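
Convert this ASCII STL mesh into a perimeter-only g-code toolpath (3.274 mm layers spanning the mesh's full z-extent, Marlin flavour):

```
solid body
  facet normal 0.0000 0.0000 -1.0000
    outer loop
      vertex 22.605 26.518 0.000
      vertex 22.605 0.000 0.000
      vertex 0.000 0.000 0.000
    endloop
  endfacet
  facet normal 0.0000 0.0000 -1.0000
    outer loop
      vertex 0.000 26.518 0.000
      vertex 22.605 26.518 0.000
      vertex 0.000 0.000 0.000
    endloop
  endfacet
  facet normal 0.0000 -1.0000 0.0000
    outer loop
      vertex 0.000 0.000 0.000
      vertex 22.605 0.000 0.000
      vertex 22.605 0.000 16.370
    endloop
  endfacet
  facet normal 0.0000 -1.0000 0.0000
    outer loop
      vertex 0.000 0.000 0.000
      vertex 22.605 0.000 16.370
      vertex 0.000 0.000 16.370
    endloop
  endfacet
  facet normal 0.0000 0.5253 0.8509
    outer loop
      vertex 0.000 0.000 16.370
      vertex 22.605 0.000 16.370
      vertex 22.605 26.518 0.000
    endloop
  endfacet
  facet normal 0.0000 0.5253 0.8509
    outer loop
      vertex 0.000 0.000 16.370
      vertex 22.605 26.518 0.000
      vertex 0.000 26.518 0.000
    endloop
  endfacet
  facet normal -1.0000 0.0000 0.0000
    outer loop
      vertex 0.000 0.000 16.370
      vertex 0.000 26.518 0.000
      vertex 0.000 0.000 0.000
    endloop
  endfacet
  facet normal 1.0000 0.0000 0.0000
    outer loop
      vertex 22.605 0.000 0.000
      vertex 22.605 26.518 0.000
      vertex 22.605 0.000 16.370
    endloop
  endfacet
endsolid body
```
; perimeter-only toolpath
G21 ; units = mm
G90 ; absolute positioning
G28 ; home
; layer 1
G0 Z3.274
G0 X0.000 Y0.000
G1 X22.605 Y0.000
G1 X22.605 Y21.214
G1 X0.000 Y21.214
G1 X0.000 Y0.000
; layer 2
G0 Z6.548
G0 X0.000 Y0.000
G1 X22.605 Y0.000
G1 X22.605 Y15.911
G1 X0.000 Y15.911
G1 X0.000 Y0.000
; layer 3
G0 Z9.822
G0 X0.000 Y0.000
G1 X22.605 Y0.000
G1 X22.605 Y10.607
G1 X0.000 Y10.607
G1 X0.000 Y0.000
; layer 4
G0 Z13.096
G0 X0.000 Y0.000
G1 X22.605 Y0.000
G1 X22.605 Y5.304
G1 X0.000 Y5.304
G1 X0.000 Y0.000
M2 ; end

The solid is a wedge (ramp): 22.6 × 26.5 mm base, rising to 16.4 mm along the y=0 edge and sloping linearly to z=0 at y=26.5. Slicing at Δz = 3.274 mm — 5 equal slices spanning the solid's height, so layer i sits at z = i·h/5 — gives 4 non-empty perimeters. Each is a 4-segment closed polygon; G0 lifts to the layer z and rapids to the start vertex, then G1 traces the edges. The cross-section shrinks linearly with z (the slice at the apex is degenerate and omitted).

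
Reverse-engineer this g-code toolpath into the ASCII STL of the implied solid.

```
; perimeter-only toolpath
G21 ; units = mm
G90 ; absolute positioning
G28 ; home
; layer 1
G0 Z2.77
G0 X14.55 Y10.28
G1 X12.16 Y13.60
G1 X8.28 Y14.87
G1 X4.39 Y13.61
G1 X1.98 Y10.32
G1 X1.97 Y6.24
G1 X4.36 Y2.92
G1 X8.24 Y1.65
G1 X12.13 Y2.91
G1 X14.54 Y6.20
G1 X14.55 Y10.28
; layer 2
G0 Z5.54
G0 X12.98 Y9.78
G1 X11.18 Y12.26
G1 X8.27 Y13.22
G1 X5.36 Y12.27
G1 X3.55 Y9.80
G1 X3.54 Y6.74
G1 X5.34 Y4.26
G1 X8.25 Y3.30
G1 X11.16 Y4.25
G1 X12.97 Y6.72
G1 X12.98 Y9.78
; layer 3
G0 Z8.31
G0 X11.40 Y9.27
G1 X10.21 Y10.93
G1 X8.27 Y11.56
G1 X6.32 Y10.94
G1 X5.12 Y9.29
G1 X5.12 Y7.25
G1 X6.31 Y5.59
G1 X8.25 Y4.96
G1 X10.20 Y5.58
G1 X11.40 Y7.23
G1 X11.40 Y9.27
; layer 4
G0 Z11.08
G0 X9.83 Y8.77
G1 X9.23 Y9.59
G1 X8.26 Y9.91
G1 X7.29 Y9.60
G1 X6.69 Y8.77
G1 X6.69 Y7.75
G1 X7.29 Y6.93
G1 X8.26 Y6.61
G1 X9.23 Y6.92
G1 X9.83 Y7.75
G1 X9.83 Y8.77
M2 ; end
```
solid part
  facet normal 0.0000 0.0000 -1.0000
    outer loop
      vertex 8.28 16.52 0.00
      vertex 13.13 14.93 0.00
      vertex 16.12 10.79 0.00
    endloop
  endfacet
  facet normal 0.0000 0.0000 -1.0000
    outer loop
      vertex 3.42 14.95 0.00
      vertex 8.28 16.52 0.00
      vertex 16.12 10.79 0.00
    endloop
  endfacet
  facet normal 0.0000 0.0000 -1.0000
    outer loop
      vertex 0.41 10.83 0.00
      vertex 3.42 14.95 0.00
      vertex 16.12 10.79 0.00
    endloop
  endfacet
  facet normal 0.0000 0.0000 -1.0000
    outer loop
      vertex 0.40 5.73 0.00
      vertex 0.41 10.83 0.00
      vertex 16.12 10.79 0.00
    endloop
  endfacet
  facet normal 0.0000 0.0000 -1.0000
    outer loop
      vertex 3.39 1.59 0.00
      vertex 0.40 5.73 0.00
      vertex 16.12 10.79 0.00
    endloop
  endfacet
  facet normal 0.0000 0.0000 -1.0000
    outer loop
      vertex 8.24 0.00 0.00
      vertex 3.39 1.59 0.00
      vertex 16.12 10.79 0.00
    endloop
  endfacet
  facet normal 0.0000 0.0000 -1.0000
    outer loop
      vertex 13.10 1.57 0.00
      vertex 8.24 0.00 0.00
      vertex 16.12 10.79 0.00
    endloop
  endfacet
  facet normal 0.0000 0.0000 -1.0000
    outer loop
      vertex 16.11 5.69 0.00
      vertex 13.10 1.57 0.00
      vertex 16.12 10.79 0.00
    endloop
  endfacet
  facet normal 0.7052 0.5093 0.4932
    outer loop
      vertex 16.12 10.79 0.00
      vertex 13.13 14.93 0.00
      vertex 8.26 8.26 13.85
    endloop
  endfacet
  facet normal 0.2710 0.8266 0.4933
    outer loop
      vertex 13.13 14.93 0.00
      vertex 8.28 16.52 0.00
      vertex 8.26 8.26 13.85
    endloop
  endfacet
  facet normal -0.2674 0.8278 0.4933
    outer loop
      vertex 8.28 16.52 0.00
      vertex 3.42 14.95 0.00
      vertex 8.26 8.26 13.85
    endloop
  endfacet
  facet normal -0.7024 0.5131 0.4933
    outer loop
      vertex 3.42 14.95 0.00
      vertex 0.41 10.83 0.00
      vertex 8.26 8.26 13.85
    endloop
  endfacet
  facet normal -0.8698 0.0017 0.4933
    outer loop
      vertex 0.41 10.83 0.00
      vertex 0.40 5.73 0.00
      vertex 8.26 8.26 13.85
    endloop
  endfacet
  facet normal -0.7052 -0.5093 0.4932
    outer loop
      vertex 0.40 5.73 0.00
      vertex 3.39 1.59 0.00
      vertex 8.26 8.26 13.85
    endloop
  endfacet
  facet normal -0.2710 -0.8266 0.4933
    outer loop
      vertex 3.39 1.59 0.00
      vertex 8.24 0.00 0.00
      vertex 8.26 8.26 13.85
    endloop
  endfacet
  facet normal 0.2674 -0.8278 0.4933
    outer loop
      vertex 8.24 0.00 0.00
      vertex 13.10 1.57 0.00
      vertex 8.26 8.26 13.85
    endloop
  endfacet
  facet normal 0.7024 -0.5131 0.4933
    outer loop
      vertex 13.10 1.57 0.00
      vertex 16.11 5.69 0.00
      vertex 8.26 8.26 13.85
    endloop
  endfacet
  facet normal 0.8698 -0.0017 0.4933
    outer loop
      vertex 16.11 5.69 0.00
      vertex 16.12 10.79 0.00
      vertex 8.26 8.26 13.85
    endloop
  endfacet
endsolid part

The G0 Z moves step by Δz≈2.77 mm. The G1 loops shrink linearly with z, so the solid tapers from its base footprint up to z≈13.8. Closing with a flat bottom cap and the tapered top and triangulating gives 18 facets — a regular 10-sided pyramid, base circumscribed radius ≈ 8.26 mm, apex at z ≈ 13.8 mm.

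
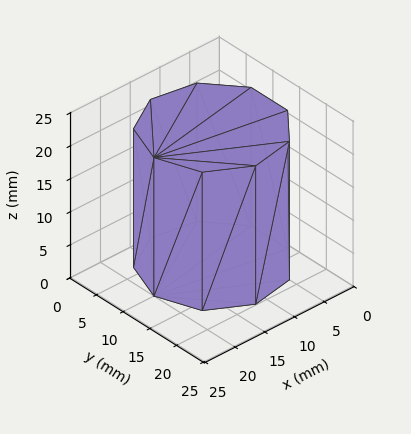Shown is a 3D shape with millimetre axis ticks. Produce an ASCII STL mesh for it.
Reading the render: the shape is a regular 9-sided prism (a cylinder approximated with 9 flat sides), circumscribed radius ≈ 10 mm, height ≈ 21 mm (dimensions read to the nearest mm from the axis ticks). For the STL, each face is triangulated and given an outward normal.

solid part
  facet normal 0.0000 0.0000 -1.0000
    outer loop
      vertex 11.74 19.85 0.00
      vertex 17.66 16.43 0.00
      vertex 20.00 10.00 0.00
    endloop
  endfacet
  facet normal 0.0000 0.0000 -1.0000
    outer loop
      vertex 5.00 18.66 0.00
      vertex 11.74 19.85 0.00
      vertex 20.00 10.00 0.00
    endloop
  endfacet
  facet normal 0.0000 0.0000 -1.0000
    outer loop
      vertex 0.60 13.42 0.00
      vertex 5.00 18.66 0.00
      vertex 20.00 10.00 0.00
    endloop
  endfacet
  facet normal 0.0000 0.0000 -1.0000
    outer loop
      vertex 0.60 6.58 0.00
      vertex 0.60 13.42 0.00
      vertex 20.00 10.00 0.00
    endloop
  endfacet
  facet normal 0.0000 0.0000 -1.0000
    outer loop
      vertex 5.00 1.34 0.00
      vertex 0.60 6.58 0.00
      vertex 20.00 10.00 0.00
    endloop
  endfacet
  facet normal 0.0000 0.0000 -1.0000
    outer loop
      vertex 11.74 0.15 0.00
      vertex 5.00 1.34 0.00
      vertex 20.00 10.00 0.00
    endloop
  endfacet
  facet normal 0.0000 0.0000 -1.0000
    outer loop
      vertex 17.66 3.57 0.00
      vertex 11.74 0.15 0.00
      vertex 20.00 10.00 0.00
    endloop
  endfacet
  facet normal 0.0000 0.0000 1.0000
    outer loop
      vertex 20.00 10.00 21.00
      vertex 17.66 16.43 21.00
      vertex 11.74 19.85 21.00
    endloop
  endfacet
  facet normal 0.0000 0.0000 1.0000
    outer loop
      vertex 20.00 10.00 21.00
      vertex 11.74 19.85 21.00
      vertex 5.00 18.66 21.00
    endloop
  endfacet
  facet normal 0.0000 0.0000 1.0000
    outer loop
      vertex 20.00 10.00 21.00
      vertex 5.00 18.66 21.00
      vertex 0.60 13.42 21.00
    endloop
  endfacet
  facet normal 0.0000 0.0000 1.0000
    outer loop
      vertex 20.00 10.00 21.00
      vertex 0.60 13.42 21.00
      vertex 0.60 6.58 21.00
    endloop
  endfacet
  facet normal 0.0000 0.0000 1.0000
    outer loop
      vertex 20.00 10.00 21.00
      vertex 0.60 6.58 21.00
      vertex 5.00 1.34 21.00
    endloop
  endfacet
  facet normal 0.0000 0.0000 1.0000
    outer loop
      vertex 20.00 10.00 21.00
      vertex 5.00 1.34 21.00
      vertex 11.74 0.15 21.00
    endloop
  endfacet
  facet normal 0.0000 0.0000 1.0000
    outer loop
      vertex 20.00 10.00 21.00
      vertex 11.74 0.15 21.00
      vertex 17.66 3.57 21.00
    endloop
  endfacet
  facet normal 0.9397 0.3420 0.0000
    outer loop
      vertex 20.00 10.00 0.00
      vertex 17.66 16.43 0.00
      vertex 17.66 16.43 21.00
    endloop
  endfacet
  facet normal 0.9397 0.3420 0.0000
    outer loop
      vertex 20.00 10.00 0.00
      vertex 17.66 16.43 21.00
      vertex 20.00 10.00 21.00
    endloop
  endfacet
  facet normal 0.5002 0.8659 0.0000
    outer loop
      vertex 17.66 16.43 0.00
      vertex 11.74 19.85 0.00
      vertex 11.74 19.85 21.00
    endloop
  endfacet
  facet normal 0.5002 0.8659 0.0000
    outer loop
      vertex 17.66 16.43 0.00
      vertex 11.74 19.85 21.00
      vertex 17.66 16.43 21.00
    endloop
  endfacet
  facet normal -0.1739 0.9848 0.0000
    outer loop
      vertex 11.74 19.85 0.00
      vertex 5.00 18.66 0.00
      vertex 5.00 18.66 21.00
    endloop
  endfacet
  facet normal -0.1739 0.9848 0.0000
    outer loop
      vertex 11.74 19.85 0.00
      vertex 5.00 18.66 21.00
      vertex 11.74 19.85 21.00
    endloop
  endfacet
  facet normal -0.7658 0.6431 0.0000
    outer loop
      vertex 5.00 18.66 0.00
      vertex 0.60 13.42 0.00
      vertex 0.60 13.42 21.00
    endloop
  endfacet
  facet normal -0.7658 0.6431 0.0000
    outer loop
      vertex 5.00 18.66 0.00
      vertex 0.60 13.42 21.00
      vertex 5.00 18.66 21.00
    endloop
  endfacet
  facet normal -1.0000 0.0000 0.0000
    outer loop
      vertex 0.60 13.42 0.00
      vertex 0.60 6.58 0.00
      vertex 0.60 6.58 21.00
    endloop
  endfacet
  facet normal -1.0000 0.0000 0.0000
    outer loop
      vertex 0.60 13.42 0.00
      vertex 0.60 6.58 21.00
      vertex 0.60 13.42 21.00
    endloop
  endfacet
  facet normal -0.7658 -0.6431 0.0000
    outer loop
      vertex 0.60 6.58 0.00
      vertex 5.00 1.34 0.00
      vertex 5.00 1.34 21.00
    endloop
  endfacet
  facet normal -0.7658 -0.6431 0.0000
    outer loop
      vertex 0.60 6.58 0.00
      vertex 5.00 1.34 21.00
      vertex 0.60 6.58 21.00
    endloop
  endfacet
  facet normal -0.1739 -0.9848 0.0000
    outer loop
      vertex 5.00 1.34 0.00
      vertex 11.74 0.15 0.00
      vertex 11.74 0.15 21.00
    endloop
  endfacet
  facet normal -0.1739 -0.9848 0.0000
    outer loop
      vertex 5.00 1.34 0.00
      vertex 11.74 0.15 21.00
      vertex 5.00 1.34 21.00
    endloop
  endfacet
  facet normal 0.5002 -0.8659 0.0000
    outer loop
      vertex 11.74 0.15 0.00
      vertex 17.66 3.57 0.00
      vertex 17.66 3.57 21.00
    endloop
  endfacet
  facet normal 0.5002 -0.8659 0.0000
    outer loop
      vertex 11.74 0.15 0.00
      vertex 17.66 3.57 21.00
      vertex 11.74 0.15 21.00
    endloop
  endfacet
  facet normal 0.9397 -0.3420 0.0000
    outer loop
      vertex 17.66 3.57 0.00
      vertex 20.00 10.00 0.00
      vertex 20.00 10.00 21.00
    endloop
  endfacet
  facet normal 0.9397 -0.3420 0.0000
    outer loop
      vertex 17.66 3.57 0.00
      vertex 20.00 10.00 21.00
      vertex 17.66 3.57 21.00
    endloop
  endfacet
endsolid part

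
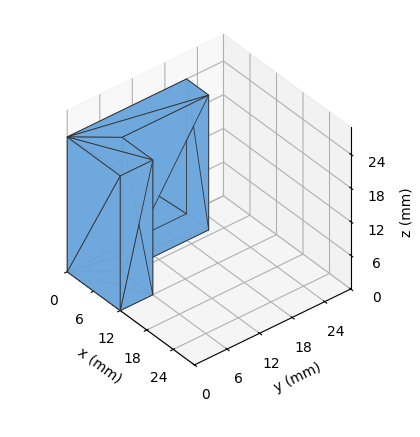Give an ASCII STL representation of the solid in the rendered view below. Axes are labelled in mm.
Reading the render: the shape is an L-shaped prism: outer 12 × 22 mm, arm thicknesses ≈ 6 mm (horizontal) and 5 mm (vertical), extruded 24 mm in z (dimensions read to the nearest mm from the axis ticks). For the STL, each face is triangulated and given an outward normal.

solid part
  facet normal 0.0000 0.0000 -1.0000
    outer loop
      vertex 12.0 6.0 0.0
      vertex 12.0 0.0 0.0
      vertex 0.0 0.0 0.0
    endloop
  endfacet
  facet normal 0.0000 0.0000 -1.0000
    outer loop
      vertex 5.0 6.0 0.0
      vertex 12.0 6.0 0.0
      vertex 0.0 0.0 0.0
    endloop
  endfacet
  facet normal 0.0000 0.0000 -1.0000
    outer loop
      vertex 5.0 22.0 0.0
      vertex 5.0 6.0 0.0
      vertex 0.0 0.0 0.0
    endloop
  endfacet
  facet normal 0.0000 0.0000 -1.0000
    outer loop
      vertex 0.0 22.0 0.0
      vertex 5.0 22.0 0.0
      vertex 0.0 0.0 0.0
    endloop
  endfacet
  facet normal 0.0000 0.0000 1.0000
    outer loop
      vertex 0.0 0.0 24.0
      vertex 12.0 0.0 24.0
      vertex 12.0 6.0 24.0
    endloop
  endfacet
  facet normal 0.0000 0.0000 1.0000
    outer loop
      vertex 0.0 0.0 24.0
      vertex 12.0 6.0 24.0
      vertex 5.0 6.0 24.0
    endloop
  endfacet
  facet normal 0.0000 0.0000 1.0000
    outer loop
      vertex 0.0 0.0 24.0
      vertex 5.0 6.0 24.0
      vertex 5.0 22.0 24.0
    endloop
  endfacet
  facet normal 0.0000 0.0000 1.0000
    outer loop
      vertex 0.0 0.0 24.0
      vertex 5.0 22.0 24.0
      vertex 0.0 22.0 24.0
    endloop
  endfacet
  facet normal 0.0000 -1.0000 0.0000
    outer loop
      vertex 0.0 0.0 0.0
      vertex 12.0 0.0 0.0
      vertex 12.0 0.0 24.0
    endloop
  endfacet
  facet normal 0.0000 -1.0000 0.0000
    outer loop
      vertex 0.0 0.0 0.0
      vertex 12.0 0.0 24.0
      vertex 0.0 0.0 24.0
    endloop
  endfacet
  facet normal 1.0000 0.0000 0.0000
    outer loop
      vertex 12.0 0.0 0.0
      vertex 12.0 6.0 0.0
      vertex 12.0 6.0 24.0
    endloop
  endfacet
  facet normal 1.0000 0.0000 0.0000
    outer loop
      vertex 12.0 0.0 0.0
      vertex 12.0 6.0 24.0
      vertex 12.0 0.0 24.0
    endloop
  endfacet
  facet normal 0.0000 1.0000 0.0000
    outer loop
      vertex 12.0 6.0 0.0
      vertex 5.0 6.0 0.0
      vertex 5.0 6.0 24.0
    endloop
  endfacet
  facet normal 0.0000 1.0000 0.0000
    outer loop
      vertex 12.0 6.0 0.0
      vertex 5.0 6.0 24.0
      vertex 12.0 6.0 24.0
    endloop
  endfacet
  facet normal 1.0000 0.0000 0.0000
    outer loop
      vertex 5.0 6.0 0.0
      vertex 5.0 22.0 0.0
      vertex 5.0 22.0 24.0
    endloop
  endfacet
  facet normal 1.0000 0.0000 0.0000
    outer loop
      vertex 5.0 6.0 0.0
      vertex 5.0 22.0 24.0
      vertex 5.0 6.0 24.0
    endloop
  endfacet
  facet normal 0.0000 1.0000 0.0000
    outer loop
      vertex 5.0 22.0 0.0
      vertex 0.0 22.0 0.0
      vertex 0.0 22.0 24.0
    endloop
  endfacet
  facet normal 0.0000 1.0000 0.0000
    outer loop
      vertex 5.0 22.0 0.0
      vertex 0.0 22.0 24.0
      vertex 5.0 22.0 24.0
    endloop
  endfacet
  facet normal -1.0000 0.0000 0.0000
    outer loop
      vertex 0.0 22.0 0.0
      vertex 0.0 0.0 0.0
      vertex 0.0 0.0 24.0
    endloop
  endfacet
  facet normal -1.0000 0.0000 0.0000
    outer loop
      vertex 0.0 22.0 0.0
      vertex 0.0 0.0 24.0
      vertex 0.0 22.0 24.0
    endloop
  endfacet
endsolid part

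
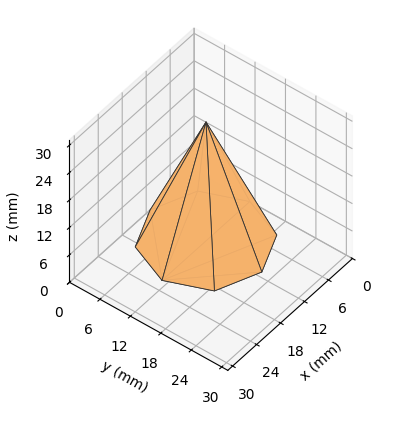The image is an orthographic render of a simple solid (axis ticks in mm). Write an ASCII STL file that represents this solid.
Reading the render: the shape is a regular 8-sided pyramid, base circumscribed radius ≈ 11 mm, apex at z ≈ 26 mm (dimensions read to the nearest mm from the axis ticks). For the STL, each face is triangulated and given an outward normal.

solid part
  facet normal 0.0000 0.0000 -1.0000
    outer loop
      vertex 11.0 22.0 0.0
      vertex 18.8 18.8 0.0
      vertex 22.0 11.0 0.0
    endloop
  endfacet
  facet normal 0.0000 0.0000 -1.0000
    outer loop
      vertex 3.2 18.8 0.0
      vertex 11.0 22.0 0.0
      vertex 22.0 11.0 0.0
    endloop
  endfacet
  facet normal 0.0000 0.0000 -1.0000
    outer loop
      vertex 0.0 11.0 0.0
      vertex 3.2 18.8 0.0
      vertex 22.0 11.0 0.0
    endloop
  endfacet
  facet normal 0.0000 0.0000 -1.0000
    outer loop
      vertex 3.2 3.2 0.0
      vertex 0.0 11.0 0.0
      vertex 22.0 11.0 0.0
    endloop
  endfacet
  facet normal 0.0000 0.0000 -1.0000
    outer loop
      vertex 11.0 0.0 0.0
      vertex 3.2 3.2 0.0
      vertex 22.0 11.0 0.0
    endloop
  endfacet
  facet normal 0.0000 0.0000 -1.0000
    outer loop
      vertex 18.8 3.2 0.0
      vertex 11.0 0.0 0.0
      vertex 22.0 11.0 0.0
    endloop
  endfacet
  facet normal 0.8615 0.3534 0.3645
    outer loop
      vertex 22.0 11.0 0.0
      vertex 18.8 18.8 0.0
      vertex 11.0 11.0 26.0
    endloop
  endfacet
  facet normal 0.3534 0.8615 0.3645
    outer loop
      vertex 18.8 18.8 0.0
      vertex 11.0 22.0 0.0
      vertex 11.0 11.0 26.0
    endloop
  endfacet
  facet normal -0.3534 0.8615 0.3645
    outer loop
      vertex 11.0 22.0 0.0
      vertex 3.2 18.8 0.0
      vertex 11.0 11.0 26.0
    endloop
  endfacet
  facet normal -0.8615 0.3534 0.3645
    outer loop
      vertex 3.2 18.8 0.0
      vertex 0.0 11.0 0.0
      vertex 11.0 11.0 26.0
    endloop
  endfacet
  facet normal -0.8615 -0.3534 0.3645
    outer loop
      vertex 0.0 11.0 0.0
      vertex 3.2 3.2 0.0
      vertex 11.0 11.0 26.0
    endloop
  endfacet
  facet normal -0.3534 -0.8615 0.3645
    outer loop
      vertex 3.2 3.2 0.0
      vertex 11.0 0.0 0.0
      vertex 11.0 11.0 26.0
    endloop
  endfacet
  facet normal 0.3534 -0.8615 0.3645
    outer loop
      vertex 11.0 0.0 0.0
      vertex 18.8 3.2 0.0
      vertex 11.0 11.0 26.0
    endloop
  endfacet
  facet normal 0.8615 -0.3534 0.3645
    outer loop
      vertex 18.8 3.2 0.0
      vertex 22.0 11.0 0.0
      vertex 11.0 11.0 26.0
    endloop
  endfacet
endsolid part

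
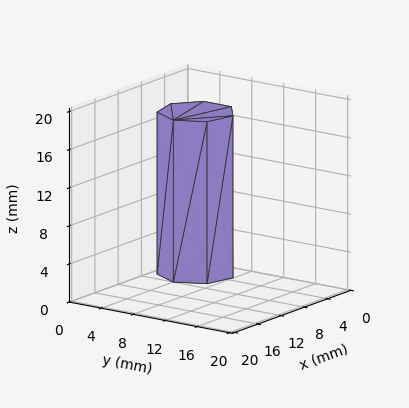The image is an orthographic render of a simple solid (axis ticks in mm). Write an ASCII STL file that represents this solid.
Reading the render: the shape is a regular 7-sided prism (a cylinder approximated with 7 flat sides), circumscribed radius ≈ 4 mm, height ≈ 17 mm (dimensions read to the nearest mm from the axis ticks). For the STL, each face is triangulated and given an outward normal.

solid part
  facet normal 0.0000 0.0000 -1.0000
    outer loop
      vertex 3.110 7.900 0.000
      vertex 6.494 7.127 0.000
      vertex 8.000 4.000 0.000
    endloop
  endfacet
  facet normal 0.0000 0.0000 -1.0000
    outer loop
      vertex 0.396 5.736 0.000
      vertex 3.110 7.900 0.000
      vertex 8.000 4.000 0.000
    endloop
  endfacet
  facet normal 0.0000 0.0000 -1.0000
    outer loop
      vertex 0.396 2.264 0.000
      vertex 0.396 5.736 0.000
      vertex 8.000 4.000 0.000
    endloop
  endfacet
  facet normal 0.0000 0.0000 -1.0000
    outer loop
      vertex 3.110 0.100 0.000
      vertex 0.396 2.264 0.000
      vertex 8.000 4.000 0.000
    endloop
  endfacet
  facet normal 0.0000 0.0000 -1.0000
    outer loop
      vertex 6.494 0.873 0.000
      vertex 3.110 0.100 0.000
      vertex 8.000 4.000 0.000
    endloop
  endfacet
  facet normal 0.0000 0.0000 1.0000
    outer loop
      vertex 8.000 4.000 17.000
      vertex 6.494 7.127 17.000
      vertex 3.110 7.900 17.000
    endloop
  endfacet
  facet normal 0.0000 0.0000 1.0000
    outer loop
      vertex 8.000 4.000 17.000
      vertex 3.110 7.900 17.000
      vertex 0.396 5.736 17.000
    endloop
  endfacet
  facet normal 0.0000 0.0000 1.0000
    outer loop
      vertex 8.000 4.000 17.000
      vertex 0.396 5.736 17.000
      vertex 0.396 2.264 17.000
    endloop
  endfacet
  facet normal 0.0000 0.0000 1.0000
    outer loop
      vertex 8.000 4.000 17.000
      vertex 0.396 2.264 17.000
      vertex 3.110 0.100 17.000
    endloop
  endfacet
  facet normal 0.0000 0.0000 1.0000
    outer loop
      vertex 8.000 4.000 17.000
      vertex 3.110 0.100 17.000
      vertex 6.494 0.873 17.000
    endloop
  endfacet
  facet normal 0.9010 0.4339 0.0000
    outer loop
      vertex 8.000 4.000 0.000
      vertex 6.494 7.127 0.000
      vertex 6.494 7.127 17.000
    endloop
  endfacet
  facet normal 0.9010 0.4339 0.0000
    outer loop
      vertex 8.000 4.000 0.000
      vertex 6.494 7.127 17.000
      vertex 8.000 4.000 17.000
    endloop
  endfacet
  facet normal 0.2227 0.9749 0.0000
    outer loop
      vertex 6.494 7.127 0.000
      vertex 3.110 7.900 0.000
      vertex 3.110 7.900 17.000
    endloop
  endfacet
  facet normal 0.2227 0.9749 0.0000
    outer loop
      vertex 6.494 7.127 0.000
      vertex 3.110 7.900 17.000
      vertex 6.494 7.127 17.000
    endloop
  endfacet
  facet normal -0.6234 0.7819 0.0000
    outer loop
      vertex 3.110 7.900 0.000
      vertex 0.396 5.736 0.000
      vertex 0.396 5.736 17.000
    endloop
  endfacet
  facet normal -0.6234 0.7819 0.0000
    outer loop
      vertex 3.110 7.900 0.000
      vertex 0.396 5.736 17.000
      vertex 3.110 7.900 17.000
    endloop
  endfacet
  facet normal -1.0000 0.0000 0.0000
    outer loop
      vertex 0.396 5.736 0.000
      vertex 0.396 2.264 0.000
      vertex 0.396 2.264 17.000
    endloop
  endfacet
  facet normal -1.0000 0.0000 0.0000
    outer loop
      vertex 0.396 5.736 0.000
      vertex 0.396 2.264 17.000
      vertex 0.396 5.736 17.000
    endloop
  endfacet
  facet normal -0.6234 -0.7819 0.0000
    outer loop
      vertex 0.396 2.264 0.000
      vertex 3.110 0.100 0.000
      vertex 3.110 0.100 17.000
    endloop
  endfacet
  facet normal -0.6234 -0.7819 0.0000
    outer loop
      vertex 0.396 2.264 0.000
      vertex 3.110 0.100 17.000
      vertex 0.396 2.264 17.000
    endloop
  endfacet
  facet normal 0.2227 -0.9749 0.0000
    outer loop
      vertex 3.110 0.100 0.000
      vertex 6.494 0.873 0.000
      vertex 6.494 0.873 17.000
    endloop
  endfacet
  facet normal 0.2227 -0.9749 0.0000
    outer loop
      vertex 3.110 0.100 0.000
      vertex 6.494 0.873 17.000
      vertex 3.110 0.100 17.000
    endloop
  endfacet
  facet normal 0.9010 -0.4339 0.0000
    outer loop
      vertex 6.494 0.873 0.000
      vertex 8.000 4.000 0.000
      vertex 8.000 4.000 17.000
    endloop
  endfacet
  facet normal 0.9010 -0.4339 0.0000
    outer loop
      vertex 6.494 0.873 0.000
      vertex 8.000 4.000 17.000
      vertex 6.494 0.873 17.000
    endloop
  endfacet
endsolid part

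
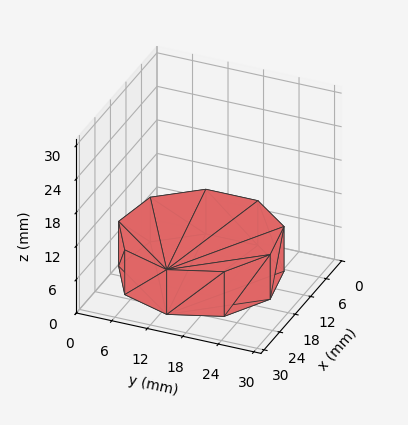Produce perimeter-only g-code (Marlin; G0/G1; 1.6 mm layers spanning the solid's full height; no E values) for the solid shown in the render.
Reading the render: the shape is a regular 9-sided prism (a cylinder approximated with 9 flat sides), circumscribed radius ≈ 13 mm, height ≈ 8 mm (dimensions read to the nearest mm from the axis ticks). For the g-code, the solid's height is divided into equal slices at the stated Δz and each level perimeter traced with G1 moves after a G0 lift.

; perimeter-only toolpath
G21 ; units = mm
G90 ; absolute positioning
G28 ; home
; layer 1
G0 Z1.6
G0 X26.0 Y13.0
G1 X23.0 Y21.4
G1 X15.3 Y25.8
G1 X6.5 Y24.3
G1 X0.8 Y17.4
G1 X0.8 Y8.6
G1 X6.5 Y1.7
G1 X15.3 Y0.2
G1 X23.0 Y4.6
G1 X26.0 Y13.0
; layer 2
G0 Z3.2
G0 X26.0 Y13.0
G1 X23.0 Y21.4
G1 X15.3 Y25.8
G1 X6.5 Y24.3
G1 X0.8 Y17.4
G1 X0.8 Y8.6
G1 X6.5 Y1.7
G1 X15.3 Y0.2
G1 X23.0 Y4.6
G1 X26.0 Y13.0
; layer 3
G0 Z4.8
G0 X26.0 Y13.0
G1 X23.0 Y21.4
G1 X15.3 Y25.8
G1 X6.5 Y24.3
G1 X0.8 Y17.4
G1 X0.8 Y8.6
G1 X6.5 Y1.7
G1 X15.3 Y0.2
G1 X23.0 Y4.6
G1 X26.0 Y13.0
; layer 4
G0 Z6.4
G0 X26.0 Y13.0
G1 X23.0 Y21.4
G1 X15.3 Y25.8
G1 X6.5 Y24.3
G1 X0.8 Y17.4
G1 X0.8 Y8.6
G1 X6.5 Y1.7
G1 X15.3 Y0.2
G1 X23.0 Y4.6
G1 X26.0 Y13.0
; layer 5
G0 Z8.0
G0 X26.0 Y13.0
G1 X23.0 Y21.4
G1 X15.3 Y25.8
G1 X6.5 Y24.3
G1 X0.8 Y17.4
G1 X0.8 Y8.6
G1 X6.5 Y1.7
G1 X15.3 Y0.2
G1 X23.0 Y4.6
G1 X26.0 Y13.0
M2 ; end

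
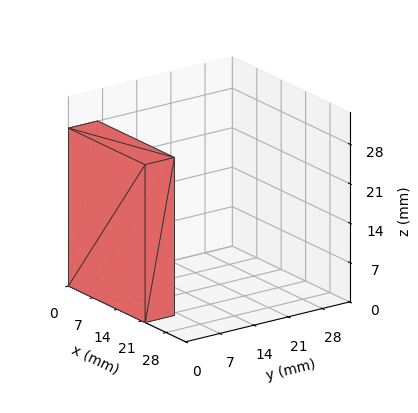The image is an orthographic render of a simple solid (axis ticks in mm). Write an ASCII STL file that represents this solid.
Reading the render: the shape is a rectangular box, roughly 22 × 6 mm footprint and 28 mm tall (dimensions read to the nearest mm from the axis ticks). For the STL, each face is triangulated and given an outward normal.

solid part
  facet normal 0.0000 0.0000 -1.0000
    outer loop
      vertex 22.00 6.00 0.00
      vertex 22.00 0.00 0.00
      vertex 0.00 0.00 0.00
    endloop
  endfacet
  facet normal 0.0000 0.0000 -1.0000
    outer loop
      vertex 0.00 6.00 0.00
      vertex 22.00 6.00 0.00
      vertex 0.00 0.00 0.00
    endloop
  endfacet
  facet normal 0.0000 0.0000 1.0000
    outer loop
      vertex 0.00 0.00 28.00
      vertex 22.00 0.00 28.00
      vertex 22.00 6.00 28.00
    endloop
  endfacet
  facet normal 0.0000 0.0000 1.0000
    outer loop
      vertex 0.00 0.00 28.00
      vertex 22.00 6.00 28.00
      vertex 0.00 6.00 28.00
    endloop
  endfacet
  facet normal 0.0000 -1.0000 0.0000
    outer loop
      vertex 0.00 0.00 0.00
      vertex 22.00 0.00 0.00
      vertex 22.00 0.00 28.00
    endloop
  endfacet
  facet normal 0.0000 -1.0000 0.0000
    outer loop
      vertex 0.00 0.00 0.00
      vertex 22.00 0.00 28.00
      vertex 0.00 0.00 28.00
    endloop
  endfacet
  facet normal 0.0000 1.0000 0.0000
    outer loop
      vertex 22.00 6.00 28.00
      vertex 22.00 6.00 0.00
      vertex 0.00 6.00 0.00
    endloop
  endfacet
  facet normal 0.0000 1.0000 0.0000
    outer loop
      vertex 0.00 6.00 28.00
      vertex 22.00 6.00 28.00
      vertex 0.00 6.00 0.00
    endloop
  endfacet
  facet normal -1.0000 0.0000 0.0000
    outer loop
      vertex 0.00 6.00 28.00
      vertex 0.00 6.00 0.00
      vertex 0.00 0.00 0.00
    endloop
  endfacet
  facet normal -1.0000 0.0000 0.0000
    outer loop
      vertex 0.00 0.00 28.00
      vertex 0.00 6.00 28.00
      vertex 0.00 0.00 0.00
    endloop
  endfacet
  facet normal 1.0000 0.0000 0.0000
    outer loop
      vertex 22.00 0.00 0.00
      vertex 22.00 6.00 0.00
      vertex 22.00 6.00 28.00
    endloop
  endfacet
  facet normal 1.0000 0.0000 0.0000
    outer loop
      vertex 22.00 0.00 0.00
      vertex 22.00 6.00 28.00
      vertex 22.00 0.00 28.00
    endloop
  endfacet
endsolid part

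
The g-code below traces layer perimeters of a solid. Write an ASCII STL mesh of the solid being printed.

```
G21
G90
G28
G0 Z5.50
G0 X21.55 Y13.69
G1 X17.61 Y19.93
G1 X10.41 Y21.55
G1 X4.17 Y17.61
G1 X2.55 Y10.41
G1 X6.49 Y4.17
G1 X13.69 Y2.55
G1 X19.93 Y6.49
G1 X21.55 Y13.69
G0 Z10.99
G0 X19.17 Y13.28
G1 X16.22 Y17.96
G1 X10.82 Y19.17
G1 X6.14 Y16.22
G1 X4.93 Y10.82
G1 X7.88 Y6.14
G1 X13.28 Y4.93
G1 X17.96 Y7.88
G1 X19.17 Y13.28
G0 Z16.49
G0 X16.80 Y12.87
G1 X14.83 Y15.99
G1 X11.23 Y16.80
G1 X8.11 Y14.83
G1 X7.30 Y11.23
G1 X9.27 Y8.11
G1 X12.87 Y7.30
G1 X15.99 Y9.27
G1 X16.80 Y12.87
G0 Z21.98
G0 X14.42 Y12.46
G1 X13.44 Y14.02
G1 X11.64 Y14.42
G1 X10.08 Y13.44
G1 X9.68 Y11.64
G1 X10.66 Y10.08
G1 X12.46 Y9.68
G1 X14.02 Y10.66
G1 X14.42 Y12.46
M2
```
solid part
  facet normal 0.0000 0.0000 -1.0000
    outer loop
      vertex 10.00 23.92 0.00
      vertex 19.00 21.90 0.00
      vertex 23.92 14.10 0.00
    endloop
  endfacet
  facet normal 0.0000 0.0000 -1.0000
    outer loop
      vertex 2.20 19.00 0.00
      vertex 10.00 23.92 0.00
      vertex 23.92 14.10 0.00
    endloop
  endfacet
  facet normal 0.0000 0.0000 -1.0000
    outer loop
      vertex 0.18 10.00 0.00
      vertex 2.20 19.00 0.00
      vertex 23.92 14.10 0.00
    endloop
  endfacet
  facet normal 0.0000 0.0000 -1.0000
    outer loop
      vertex 5.10 2.20 0.00
      vertex 0.18 10.00 0.00
      vertex 23.92 14.10 0.00
    endloop
  endfacet
  facet normal 0.0000 0.0000 -1.0000
    outer loop
      vertex 14.10 0.18 0.00
      vertex 5.10 2.20 0.00
      vertex 23.92 14.10 0.00
    endloop
  endfacet
  facet normal 0.0000 0.0000 -1.0000
    outer loop
      vertex 21.90 5.10 0.00
      vertex 14.10 0.18 0.00
      vertex 23.92 14.10 0.00
    endloop
  endfacet
  facet normal 0.7839 0.4945 0.3755
    outer loop
      vertex 23.92 14.10 0.00
      vertex 19.00 21.90 0.00
      vertex 12.05 12.05 27.48
    endloop
  endfacet
  facet normal 0.2030 0.9043 0.3755
    outer loop
      vertex 19.00 21.90 0.00
      vertex 10.00 23.92 0.00
      vertex 12.05 12.05 27.48
    endloop
  endfacet
  facet normal -0.4945 0.7839 0.3755
    outer loop
      vertex 10.00 23.92 0.00
      vertex 2.20 19.00 0.00
      vertex 12.05 12.05 27.48
    endloop
  endfacet
  facet normal -0.9043 0.2030 0.3755
    outer loop
      vertex 2.20 19.00 0.00
      vertex 0.18 10.00 0.00
      vertex 12.05 12.05 27.48
    endloop
  endfacet
  facet normal -0.7839 -0.4945 0.3755
    outer loop
      vertex 0.18 10.00 0.00
      vertex 5.10 2.20 0.00
      vertex 12.05 12.05 27.48
    endloop
  endfacet
  facet normal -0.2030 -0.9043 0.3755
    outer loop
      vertex 5.10 2.20 0.00
      vertex 14.10 0.18 0.00
      vertex 12.05 12.05 27.48
    endloop
  endfacet
  facet normal 0.4945 -0.7839 0.3755
    outer loop
      vertex 14.10 0.18 0.00
      vertex 21.90 5.10 0.00
      vertex 12.05 12.05 27.48
    endloop
  endfacet
  facet normal 0.9043 -0.2030 0.3755
    outer loop
      vertex 21.90 5.10 0.00
      vertex 23.92 14.10 0.00
      vertex 12.05 12.05 27.48
    endloop
  endfacet
endsolid part

The G0 Z moves step by Δz≈5.50 mm. The G1 loops shrink linearly with z, so the solid tapers from its base footprint up to z≈27.5. Closing with a flat bottom cap and the tapered top and triangulating gives 14 facets — a regular 8-sided pyramid, base circumscribed radius ≈ 12.1 mm, apex at z ≈ 27.5 mm.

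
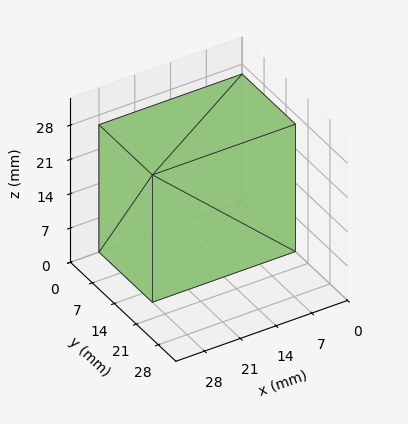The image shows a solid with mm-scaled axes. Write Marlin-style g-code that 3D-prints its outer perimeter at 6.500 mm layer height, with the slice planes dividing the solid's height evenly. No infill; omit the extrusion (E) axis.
Reading the render: the shape is a rectangular box, roughly 28 × 17 mm footprint and 26 mm tall (dimensions read to the nearest mm from the axis ticks). For the g-code, the solid's height is divided into equal slices at the stated Δz and each level perimeter traced with G1 moves after a G0 lift.

; perimeter-only toolpath
G21 ; units = mm
G90 ; absolute positioning
G28 ; home
; layer 1
G0 Z6.500
G0 X0.000 Y0.000
G1 X28.000 Y0.000
G1 X28.000 Y17.000
G1 X0.000 Y17.000
G1 X0.000 Y0.000
; layer 2
G0 Z13.000
G0 X0.000 Y0.000
G1 X28.000 Y0.000
G1 X28.000 Y17.000
G1 X0.000 Y17.000
G1 X0.000 Y0.000
; layer 3
G0 Z19.500
G0 X0.000 Y0.000
G1 X28.000 Y0.000
G1 X28.000 Y17.000
G1 X0.000 Y17.000
G1 X0.000 Y0.000
; layer 4
G0 Z26.000
G0 X0.000 Y0.000
G1 X28.000 Y0.000
G1 X28.000 Y17.000
G1 X0.000 Y17.000
G1 X0.000 Y0.000
M2 ; end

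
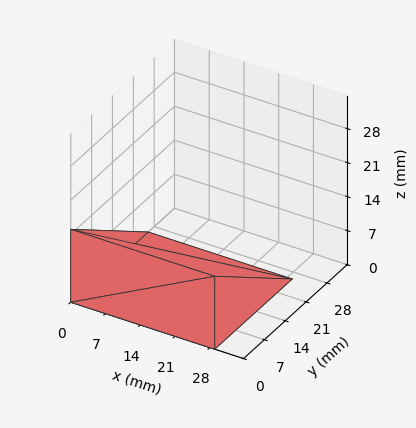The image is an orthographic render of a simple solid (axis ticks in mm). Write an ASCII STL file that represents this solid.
Reading the render: the shape is a wedge (ramp): 29 × 26 mm base, rising to 15 mm along the y=0 edge and sloping linearly to z=0 at y=26 (dimensions read to the nearest mm from the axis ticks). For the STL, each face is triangulated and given an outward normal.

solid part
  facet normal 0.0000 0.0000 -1.0000
    outer loop
      vertex 29.0 26.0 0.0
      vertex 29.0 0.0 0.0
      vertex 0.0 0.0 0.0
    endloop
  endfacet
  facet normal 0.0000 0.0000 -1.0000
    outer loop
      vertex 0.0 26.0 0.0
      vertex 29.0 26.0 0.0
      vertex 0.0 0.0 0.0
    endloop
  endfacet
  facet normal 0.0000 -1.0000 0.0000
    outer loop
      vertex 0.0 0.0 0.0
      vertex 29.0 0.0 0.0
      vertex 29.0 0.0 15.0
    endloop
  endfacet
  facet normal 0.0000 -1.0000 0.0000
    outer loop
      vertex 0.0 0.0 0.0
      vertex 29.0 0.0 15.0
      vertex 0.0 0.0 15.0
    endloop
  endfacet
  facet normal 0.0000 0.4997 0.8662
    outer loop
      vertex 0.0 0.0 15.0
      vertex 29.0 0.0 15.0
      vertex 29.0 26.0 0.0
    endloop
  endfacet
  facet normal 0.0000 0.4997 0.8662
    outer loop
      vertex 0.0 0.0 15.0
      vertex 29.0 26.0 0.0
      vertex 0.0 26.0 0.0
    endloop
  endfacet
  facet normal -1.0000 0.0000 0.0000
    outer loop
      vertex 0.0 0.0 15.0
      vertex 0.0 26.0 0.0
      vertex 0.0 0.0 0.0
    endloop
  endfacet
  facet normal 1.0000 0.0000 0.0000
    outer loop
      vertex 29.0 0.0 0.0
      vertex 29.0 26.0 0.0
      vertex 29.0 0.0 15.0
    endloop
  endfacet
endsolid part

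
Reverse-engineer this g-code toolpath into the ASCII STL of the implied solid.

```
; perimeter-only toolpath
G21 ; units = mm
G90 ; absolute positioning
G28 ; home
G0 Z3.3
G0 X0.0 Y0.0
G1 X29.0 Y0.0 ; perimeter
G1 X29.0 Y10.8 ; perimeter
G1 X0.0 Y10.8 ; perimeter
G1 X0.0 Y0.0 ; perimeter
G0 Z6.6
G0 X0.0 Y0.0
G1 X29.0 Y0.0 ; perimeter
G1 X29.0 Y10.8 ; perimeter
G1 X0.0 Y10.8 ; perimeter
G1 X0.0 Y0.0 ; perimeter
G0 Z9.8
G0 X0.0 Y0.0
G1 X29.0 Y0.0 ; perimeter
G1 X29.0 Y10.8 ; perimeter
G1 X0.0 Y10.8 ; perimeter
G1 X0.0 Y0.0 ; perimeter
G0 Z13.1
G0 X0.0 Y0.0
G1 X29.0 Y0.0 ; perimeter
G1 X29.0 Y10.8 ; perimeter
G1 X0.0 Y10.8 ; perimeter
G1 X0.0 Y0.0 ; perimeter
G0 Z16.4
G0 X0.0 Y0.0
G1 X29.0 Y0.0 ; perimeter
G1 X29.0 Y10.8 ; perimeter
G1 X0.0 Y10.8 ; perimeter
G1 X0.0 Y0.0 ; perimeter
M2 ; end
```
solid part
  facet normal 0.0000 0.0000 -1.0000
    outer loop
      vertex 29.0 10.8 0.0
      vertex 29.0 0.0 0.0
      vertex 0.0 0.0 0.0
    endloop
  endfacet
  facet normal 0.0000 0.0000 -1.0000
    outer loop
      vertex 0.0 10.8 0.0
      vertex 29.0 10.8 0.0
      vertex 0.0 0.0 0.0
    endloop
  endfacet
  facet normal 0.0000 0.0000 1.0000
    outer loop
      vertex 0.0 0.0 16.4
      vertex 29.0 0.0 16.4
      vertex 29.0 10.8 16.4
    endloop
  endfacet
  facet normal 0.0000 0.0000 1.0000
    outer loop
      vertex 0.0 0.0 16.4
      vertex 29.0 10.8 16.4
      vertex 0.0 10.8 16.4
    endloop
  endfacet
  facet normal 0.0000 -1.0000 0.0000
    outer loop
      vertex 0.0 0.0 0.0
      vertex 29.0 0.0 0.0
      vertex 29.0 0.0 16.4
    endloop
  endfacet
  facet normal 0.0000 -1.0000 0.0000
    outer loop
      vertex 0.0 0.0 0.0
      vertex 29.0 0.0 16.4
      vertex 0.0 0.0 16.4
    endloop
  endfacet
  facet normal 0.0000 1.0000 0.0000
    outer loop
      vertex 29.0 10.8 16.4
      vertex 29.0 10.8 0.0
      vertex 0.0 10.8 0.0
    endloop
  endfacet
  facet normal 0.0000 1.0000 0.0000
    outer loop
      vertex 0.0 10.8 16.4
      vertex 29.0 10.8 16.4
      vertex 0.0 10.8 0.0
    endloop
  endfacet
  facet normal -1.0000 0.0000 0.0000
    outer loop
      vertex 0.0 10.8 16.4
      vertex 0.0 10.8 0.0
      vertex 0.0 0.0 0.0
    endloop
  endfacet
  facet normal -1.0000 0.0000 0.0000
    outer loop
      vertex 0.0 0.0 16.4
      vertex 0.0 10.8 16.4
      vertex 0.0 0.0 0.0
    endloop
  endfacet
  facet normal 1.0000 0.0000 0.0000
    outer loop
      vertex 29.0 0.0 0.0
      vertex 29.0 10.8 0.0
      vertex 29.0 10.8 16.4
    endloop
  endfacet
  facet normal 1.0000 0.0000 0.0000
    outer loop
      vertex 29.0 0.0 0.0
      vertex 29.0 10.8 16.4
      vertex 29.0 0.0 16.4
    endloop
  endfacet
endsolid part

The G0 Z moves step by Δz≈3.3 mm. Every layer's G1 loop is the same polygon, so the solid is a straight extrusion of it from z=0 to z≈16.4. Closing with flat bottom and top caps and triangulating gives 12 facets — a rectangular box, roughly 29 × 10.8 mm footprint and 16.4 mm tall.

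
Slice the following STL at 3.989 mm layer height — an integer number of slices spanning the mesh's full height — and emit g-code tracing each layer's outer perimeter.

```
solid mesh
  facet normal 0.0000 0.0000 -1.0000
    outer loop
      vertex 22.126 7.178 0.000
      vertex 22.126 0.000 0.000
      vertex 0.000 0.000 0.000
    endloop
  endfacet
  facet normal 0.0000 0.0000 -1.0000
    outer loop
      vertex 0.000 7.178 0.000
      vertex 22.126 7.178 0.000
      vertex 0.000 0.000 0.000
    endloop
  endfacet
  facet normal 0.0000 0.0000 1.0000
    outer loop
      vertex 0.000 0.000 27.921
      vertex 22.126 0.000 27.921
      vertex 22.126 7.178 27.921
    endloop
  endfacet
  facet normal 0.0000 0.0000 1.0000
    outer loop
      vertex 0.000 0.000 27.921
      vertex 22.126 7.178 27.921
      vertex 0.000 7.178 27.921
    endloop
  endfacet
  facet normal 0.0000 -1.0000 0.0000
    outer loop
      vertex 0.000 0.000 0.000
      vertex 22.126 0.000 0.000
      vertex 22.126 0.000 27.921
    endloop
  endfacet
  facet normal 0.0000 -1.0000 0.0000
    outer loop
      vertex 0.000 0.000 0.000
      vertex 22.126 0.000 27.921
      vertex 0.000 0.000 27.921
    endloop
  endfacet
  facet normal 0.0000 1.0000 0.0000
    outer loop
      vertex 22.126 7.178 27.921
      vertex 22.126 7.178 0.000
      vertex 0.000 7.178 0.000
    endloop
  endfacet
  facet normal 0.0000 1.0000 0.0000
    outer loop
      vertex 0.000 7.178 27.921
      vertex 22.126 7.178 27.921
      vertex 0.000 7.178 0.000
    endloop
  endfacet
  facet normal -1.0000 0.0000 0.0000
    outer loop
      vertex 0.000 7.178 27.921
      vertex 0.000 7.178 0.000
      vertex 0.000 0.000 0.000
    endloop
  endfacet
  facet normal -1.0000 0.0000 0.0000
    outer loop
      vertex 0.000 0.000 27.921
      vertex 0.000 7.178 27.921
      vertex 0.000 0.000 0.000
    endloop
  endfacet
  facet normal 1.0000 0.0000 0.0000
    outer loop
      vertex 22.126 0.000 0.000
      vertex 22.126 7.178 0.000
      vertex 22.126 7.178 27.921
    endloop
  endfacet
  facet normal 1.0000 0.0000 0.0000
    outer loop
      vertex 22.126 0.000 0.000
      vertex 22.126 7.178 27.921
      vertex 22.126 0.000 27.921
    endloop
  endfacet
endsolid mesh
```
; perimeter-only toolpath
G21 ; units = mm
G90 ; absolute positioning
G28 ; home
; layer 1
G0 Z3.989
G0 X0.000 Y0.000
G1 X22.126 Y0.000
G1 X22.126 Y7.178
G1 X0.000 Y7.178
G1 X0.000 Y0.000
; layer 2
G0 Z7.977
G0 X0.000 Y0.000
G1 X22.126 Y0.000
G1 X22.126 Y7.178
G1 X0.000 Y7.178
G1 X0.000 Y0.000
; layer 3
G0 Z11.966
G0 X0.000 Y0.000
G1 X22.126 Y0.000
G1 X22.126 Y7.178
G1 X0.000 Y7.178
G1 X0.000 Y0.000
; layer 4
G0 Z15.955
G0 X0.000 Y0.000
G1 X22.126 Y0.000
G1 X22.126 Y7.178
G1 X0.000 Y7.178
G1 X0.000 Y0.000
; layer 5
G0 Z19.944
G0 X0.000 Y0.000
G1 X22.126 Y0.000
G1 X22.126 Y7.178
G1 X0.000 Y7.178
G1 X0.000 Y0.000
; layer 6
G0 Z23.932
G0 X0.000 Y0.000
G1 X22.126 Y0.000
G1 X22.126 Y7.178
G1 X0.000 Y7.178
G1 X0.000 Y0.000
; layer 7
G0 Z27.921
G0 X0.000 Y0.000
G1 X22.126 Y0.000
G1 X22.126 Y7.178
G1 X0.000 Y7.178
G1 X0.000 Y0.000
M2 ; end

The solid is a rectangular box, roughly 22.1 × 7.18 mm footprint and 27.9 mm tall. Slicing at Δz = 3.989 mm — 7 equal slices spanning the solid's height, so layer i sits at z = i·h/7 — gives 7 non-empty perimeters. Each is a 4-segment closed polygon; G0 lifts to the layer z and rapids to the start vertex, then G1 traces the edges.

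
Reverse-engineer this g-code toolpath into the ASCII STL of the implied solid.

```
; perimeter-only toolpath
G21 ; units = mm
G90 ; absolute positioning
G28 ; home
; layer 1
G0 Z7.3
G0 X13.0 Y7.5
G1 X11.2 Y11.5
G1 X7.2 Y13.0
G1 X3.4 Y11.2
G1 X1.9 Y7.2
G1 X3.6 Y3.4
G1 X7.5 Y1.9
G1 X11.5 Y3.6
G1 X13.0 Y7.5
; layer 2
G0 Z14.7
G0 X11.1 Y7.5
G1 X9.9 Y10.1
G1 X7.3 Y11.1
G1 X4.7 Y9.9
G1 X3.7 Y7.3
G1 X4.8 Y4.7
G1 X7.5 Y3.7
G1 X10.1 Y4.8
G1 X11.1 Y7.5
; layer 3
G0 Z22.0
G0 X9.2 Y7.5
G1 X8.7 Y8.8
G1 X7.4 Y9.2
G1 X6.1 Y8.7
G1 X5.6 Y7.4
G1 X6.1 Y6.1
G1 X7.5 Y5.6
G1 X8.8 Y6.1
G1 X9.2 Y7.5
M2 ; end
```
solid part
  facet normal 0.0000 0.0000 -1.0000
    outer loop
      vertex 7.2 14.8 0.0
      vertex 12.5 12.8 0.0
      vertex 14.8 7.6 0.0
    endloop
  endfacet
  facet normal 0.0000 0.0000 -1.0000
    outer loop
      vertex 2.0 12.5 0.0
      vertex 7.2 14.8 0.0
      vertex 14.8 7.6 0.0
    endloop
  endfacet
  facet normal 0.0000 0.0000 -1.0000
    outer loop
      vertex 0.0 7.2 0.0
      vertex 2.0 12.5 0.0
      vertex 14.8 7.6 0.0
    endloop
  endfacet
  facet normal 0.0000 0.0000 -1.0000
    outer loop
      vertex 2.3 2.0 0.0
      vertex 0.0 7.2 0.0
      vertex 14.8 7.6 0.0
    endloop
  endfacet
  facet normal 0.0000 0.0000 -1.0000
    outer loop
      vertex 7.6 0.0 0.0
      vertex 2.3 2.0 0.0
      vertex 14.8 7.6 0.0
    endloop
  endfacet
  facet normal 0.0000 0.0000 -1.0000
    outer loop
      vertex 12.8 2.3 0.0
      vertex 7.6 0.0 0.0
      vertex 14.8 7.6 0.0
    endloop
  endfacet
  facet normal 0.8905 0.3939 0.2276
    outer loop
      vertex 14.8 7.6 0.0
      vertex 12.5 12.8 0.0
      vertex 7.4 7.4 29.3
    endloop
  endfacet
  facet normal 0.3438 0.9110 0.2277
    outer loop
      vertex 12.5 12.8 0.0
      vertex 7.2 14.8 0.0
      vertex 7.4 7.4 29.3
    endloop
  endfacet
  facet normal -0.3939 0.8905 0.2276
    outer loop
      vertex 7.2 14.8 0.0
      vertex 2.0 12.5 0.0
      vertex 7.4 7.4 29.3
    endloop
  endfacet
  facet normal -0.9110 0.3438 0.2277
    outer loop
      vertex 2.0 12.5 0.0
      vertex 0.0 7.2 0.0
      vertex 7.4 7.4 29.3
    endloop
  endfacet
  facet normal -0.8905 -0.3939 0.2276
    outer loop
      vertex 0.0 7.2 0.0
      vertex 2.3 2.0 0.0
      vertex 7.4 7.4 29.3
    endloop
  endfacet
  facet normal -0.3438 -0.9110 0.2277
    outer loop
      vertex 2.3 2.0 0.0
      vertex 7.6 0.0 0.0
      vertex 7.4 7.4 29.3
    endloop
  endfacet
  facet normal 0.3939 -0.8905 0.2276
    outer loop
      vertex 7.6 0.0 0.0
      vertex 12.8 2.3 0.0
      vertex 7.4 7.4 29.3
    endloop
  endfacet
  facet normal 0.9110 -0.3438 0.2277
    outer loop
      vertex 12.8 2.3 0.0
      vertex 14.8 7.6 0.0
      vertex 7.4 7.4 29.3
    endloop
  endfacet
endsolid part

The G0 Z moves step by Δz≈7.3 mm. The G1 loops shrink linearly with z, so the solid tapers from its base footprint up to z≈29.3. Closing with a flat bottom cap and the tapered top and triangulating gives 14 facets — a regular 8-sided pyramid, base circumscribed radius ≈ 7.4 mm, apex at z ≈ 29.3 mm.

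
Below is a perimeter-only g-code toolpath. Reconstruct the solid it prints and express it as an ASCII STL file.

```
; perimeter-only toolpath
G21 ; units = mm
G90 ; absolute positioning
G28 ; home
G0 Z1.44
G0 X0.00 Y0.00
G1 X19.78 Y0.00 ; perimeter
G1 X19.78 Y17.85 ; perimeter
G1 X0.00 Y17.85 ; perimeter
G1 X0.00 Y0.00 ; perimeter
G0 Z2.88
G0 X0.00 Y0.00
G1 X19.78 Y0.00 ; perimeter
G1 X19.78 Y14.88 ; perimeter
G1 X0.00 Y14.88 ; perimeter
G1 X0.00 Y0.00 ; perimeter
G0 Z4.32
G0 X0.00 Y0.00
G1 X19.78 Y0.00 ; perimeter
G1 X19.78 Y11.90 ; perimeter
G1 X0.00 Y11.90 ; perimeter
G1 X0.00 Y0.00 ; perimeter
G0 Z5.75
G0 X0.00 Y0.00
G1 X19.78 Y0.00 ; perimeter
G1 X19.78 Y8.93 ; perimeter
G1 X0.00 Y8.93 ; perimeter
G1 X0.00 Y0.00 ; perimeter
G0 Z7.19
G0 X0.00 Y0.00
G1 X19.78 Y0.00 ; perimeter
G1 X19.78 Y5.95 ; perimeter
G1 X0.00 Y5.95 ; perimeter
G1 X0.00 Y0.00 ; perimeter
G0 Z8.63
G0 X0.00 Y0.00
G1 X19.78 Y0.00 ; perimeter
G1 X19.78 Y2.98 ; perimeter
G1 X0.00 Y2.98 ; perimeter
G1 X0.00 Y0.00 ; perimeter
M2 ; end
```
solid part
  facet normal 0.0000 0.0000 -1.0000
    outer loop
      vertex 19.78 20.83 0.00
      vertex 19.78 0.00 0.00
      vertex 0.00 0.00 0.00
    endloop
  endfacet
  facet normal 0.0000 0.0000 -1.0000
    outer loop
      vertex 0.00 20.83 0.00
      vertex 19.78 20.83 0.00
      vertex 0.00 0.00 0.00
    endloop
  endfacet
  facet normal 0.0000 -1.0000 0.0000
    outer loop
      vertex 0.00 0.00 0.00
      vertex 19.78 0.00 0.00
      vertex 19.78 0.00 10.07
    endloop
  endfacet
  facet normal 0.0000 -1.0000 0.0000
    outer loop
      vertex 0.00 0.00 0.00
      vertex 19.78 0.00 10.07
      vertex 0.00 0.00 10.07
    endloop
  endfacet
  facet normal 0.0000 0.4352 0.9003
    outer loop
      vertex 0.00 0.00 10.07
      vertex 19.78 0.00 10.07
      vertex 19.78 20.83 0.00
    endloop
  endfacet
  facet normal 0.0000 0.4352 0.9003
    outer loop
      vertex 0.00 0.00 10.07
      vertex 19.78 20.83 0.00
      vertex 0.00 20.83 0.00
    endloop
  endfacet
  facet normal -1.0000 0.0000 0.0000
    outer loop
      vertex 0.00 0.00 10.07
      vertex 0.00 20.83 0.00
      vertex 0.00 0.00 0.00
    endloop
  endfacet
  facet normal 1.0000 0.0000 0.0000
    outer loop
      vertex 19.78 0.00 0.00
      vertex 19.78 20.83 0.00
      vertex 19.78 0.00 10.07
    endloop
  endfacet
endsolid part

The G0 Z moves step by Δz≈1.44 mm. The G1 loops shrink linearly with z, so the solid tapers from its base footprint up to z≈10.1. Closing with a flat bottom cap and the tapered top and triangulating gives 8 facets — a wedge (ramp): 19.8 × 20.8 mm base, rising to 10.1 mm along the y=0 edge and sloping linearly to z=0 at y=20.8.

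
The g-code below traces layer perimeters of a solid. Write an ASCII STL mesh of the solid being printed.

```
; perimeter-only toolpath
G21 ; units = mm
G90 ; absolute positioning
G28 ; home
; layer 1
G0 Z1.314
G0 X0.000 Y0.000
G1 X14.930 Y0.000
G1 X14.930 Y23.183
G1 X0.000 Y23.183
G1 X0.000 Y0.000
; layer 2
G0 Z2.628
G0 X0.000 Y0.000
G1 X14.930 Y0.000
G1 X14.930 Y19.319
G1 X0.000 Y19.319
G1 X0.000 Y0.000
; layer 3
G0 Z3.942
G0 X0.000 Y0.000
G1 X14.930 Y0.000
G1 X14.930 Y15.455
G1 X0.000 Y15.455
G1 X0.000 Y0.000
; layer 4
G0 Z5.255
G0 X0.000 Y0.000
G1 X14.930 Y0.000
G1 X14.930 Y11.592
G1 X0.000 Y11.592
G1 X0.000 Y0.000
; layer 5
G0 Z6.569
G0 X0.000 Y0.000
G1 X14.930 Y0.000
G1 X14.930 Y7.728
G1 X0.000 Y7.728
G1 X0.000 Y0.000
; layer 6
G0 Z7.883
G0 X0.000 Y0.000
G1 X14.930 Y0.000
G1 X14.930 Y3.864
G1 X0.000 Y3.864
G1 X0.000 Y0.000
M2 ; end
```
solid part
  facet normal 0.0000 0.0000 -1.0000
    outer loop
      vertex 14.930 27.047 0.000
      vertex 14.930 0.000 0.000
      vertex 0.000 0.000 0.000
    endloop
  endfacet
  facet normal 0.0000 0.0000 -1.0000
    outer loop
      vertex 0.000 27.047 0.000
      vertex 14.930 27.047 0.000
      vertex 0.000 0.000 0.000
    endloop
  endfacet
  facet normal 0.0000 -1.0000 0.0000
    outer loop
      vertex 0.000 0.000 0.000
      vertex 14.930 0.000 0.000
      vertex 14.930 0.000 9.197
    endloop
  endfacet
  facet normal 0.0000 -1.0000 0.0000
    outer loop
      vertex 0.000 0.000 0.000
      vertex 14.930 0.000 9.197
      vertex 0.000 0.000 9.197
    endloop
  endfacet
  facet normal 0.0000 0.3219 0.9468
    outer loop
      vertex 0.000 0.000 9.197
      vertex 14.930 0.000 9.197
      vertex 14.930 27.047 0.000
    endloop
  endfacet
  facet normal 0.0000 0.3219 0.9468
    outer loop
      vertex 0.000 0.000 9.197
      vertex 14.930 27.047 0.000
      vertex 0.000 27.047 0.000
    endloop
  endfacet
  facet normal -1.0000 0.0000 0.0000
    outer loop
      vertex 0.000 0.000 9.197
      vertex 0.000 27.047 0.000
      vertex 0.000 0.000 0.000
    endloop
  endfacet
  facet normal 1.0000 0.0000 0.0000
    outer loop
      vertex 14.930 0.000 0.000
      vertex 14.930 27.047 0.000
      vertex 14.930 0.000 9.197
    endloop
  endfacet
endsolid part

The G0 Z moves step by Δz≈1.314 mm. The G1 loops shrink linearly with z, so the solid tapers from its base footprint up to z≈9.2. Closing with a flat bottom cap and the tapered top and triangulating gives 8 facets — a wedge (ramp): 14.9 × 27 mm base, rising to 9.2 mm along the y=0 edge and sloping linearly to z=0 at y=27.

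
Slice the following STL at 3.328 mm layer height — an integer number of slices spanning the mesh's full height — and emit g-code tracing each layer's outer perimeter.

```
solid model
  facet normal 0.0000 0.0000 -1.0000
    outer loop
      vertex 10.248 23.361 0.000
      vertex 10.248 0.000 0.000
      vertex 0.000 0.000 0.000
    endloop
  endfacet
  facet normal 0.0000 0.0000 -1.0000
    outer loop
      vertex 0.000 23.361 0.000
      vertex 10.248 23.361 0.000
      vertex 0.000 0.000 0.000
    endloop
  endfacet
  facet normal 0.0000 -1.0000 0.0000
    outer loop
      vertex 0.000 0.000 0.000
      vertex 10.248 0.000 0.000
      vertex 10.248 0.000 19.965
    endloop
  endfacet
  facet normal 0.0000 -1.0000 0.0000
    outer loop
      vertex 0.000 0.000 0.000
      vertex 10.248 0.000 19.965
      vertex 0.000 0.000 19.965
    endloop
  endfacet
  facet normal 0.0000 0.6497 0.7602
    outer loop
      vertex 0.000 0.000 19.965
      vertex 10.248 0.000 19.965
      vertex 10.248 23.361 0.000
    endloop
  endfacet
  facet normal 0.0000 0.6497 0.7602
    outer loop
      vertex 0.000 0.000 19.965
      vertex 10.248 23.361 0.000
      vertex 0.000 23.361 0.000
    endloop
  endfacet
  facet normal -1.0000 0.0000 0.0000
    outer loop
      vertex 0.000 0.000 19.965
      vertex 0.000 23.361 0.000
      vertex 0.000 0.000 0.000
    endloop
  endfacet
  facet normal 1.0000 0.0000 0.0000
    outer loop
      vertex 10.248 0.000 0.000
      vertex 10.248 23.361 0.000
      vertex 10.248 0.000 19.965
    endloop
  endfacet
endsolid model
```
; perimeter-only toolpath
G21 ; units = mm
G90 ; absolute positioning
G28 ; home
; layer 1
G0 Z3.328
G0 X0.000 Y0.000
G1 X10.248 Y0.000
G1 X10.248 Y19.467
G1 X0.000 Y19.467
G1 X0.000 Y0.000
; layer 2
G0 Z6.655
G0 X0.000 Y0.000
G1 X10.248 Y0.000
G1 X10.248 Y15.574
G1 X0.000 Y15.574
G1 X0.000 Y0.000
; layer 3
G0 Z9.982
G0 X0.000 Y0.000
G1 X10.248 Y0.000
G1 X10.248 Y11.681
G1 X0.000 Y11.681
G1 X0.000 Y0.000
; layer 4
G0 Z13.310
G0 X0.000 Y0.000
G1 X10.248 Y0.000
G1 X10.248 Y7.787
G1 X0.000 Y7.787
G1 X0.000 Y0.000
; layer 5
G0 Z16.637
G0 X0.000 Y0.000
G1 X10.248 Y0.000
G1 X10.248 Y3.894
G1 X0.000 Y3.894
G1 X0.000 Y0.000
M2 ; end

The solid is a wedge (ramp): 10.2 × 23.4 mm base, rising to 20 mm along the y=0 edge and sloping linearly to z=0 at y=23.4. Slicing at Δz = 3.328 mm — 6 equal slices spanning the solid's height, so layer i sits at z = i·h/6 — gives 5 non-empty perimeters. Each is a 4-segment closed polygon; G0 lifts to the layer z and rapids to the start vertex, then G1 traces the edges. The cross-section shrinks linearly with z (the slice at the apex is degenerate and omitted).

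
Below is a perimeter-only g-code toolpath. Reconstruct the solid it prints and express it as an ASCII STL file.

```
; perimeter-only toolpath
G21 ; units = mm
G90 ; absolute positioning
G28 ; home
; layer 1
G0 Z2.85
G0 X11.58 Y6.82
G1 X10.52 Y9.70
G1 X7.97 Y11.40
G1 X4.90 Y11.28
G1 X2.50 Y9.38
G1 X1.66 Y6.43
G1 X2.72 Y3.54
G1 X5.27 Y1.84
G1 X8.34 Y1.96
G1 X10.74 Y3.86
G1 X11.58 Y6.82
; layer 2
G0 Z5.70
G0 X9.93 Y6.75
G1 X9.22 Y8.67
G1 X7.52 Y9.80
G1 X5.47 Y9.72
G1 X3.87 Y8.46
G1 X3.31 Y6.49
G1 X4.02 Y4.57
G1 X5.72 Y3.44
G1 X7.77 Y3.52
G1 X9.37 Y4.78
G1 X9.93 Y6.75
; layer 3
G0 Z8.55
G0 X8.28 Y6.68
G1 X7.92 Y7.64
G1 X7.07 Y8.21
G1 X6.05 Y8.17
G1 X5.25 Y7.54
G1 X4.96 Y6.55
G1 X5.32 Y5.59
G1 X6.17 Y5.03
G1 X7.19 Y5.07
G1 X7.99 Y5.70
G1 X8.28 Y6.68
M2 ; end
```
solid part
  facet normal 0.0000 0.0000 -1.0000
    outer loop
      vertex 8.42 12.99 0.00
      vertex 11.82 10.72 0.00
      vertex 13.24 6.88 0.00
    endloop
  endfacet
  facet normal 0.0000 0.0000 -1.0000
    outer loop
      vertex 4.33 12.83 0.00
      vertex 8.42 12.99 0.00
      vertex 13.24 6.88 0.00
    endloop
  endfacet
  facet normal 0.0000 0.0000 -1.0000
    outer loop
      vertex 1.12 10.30 0.00
      vertex 4.33 12.83 0.00
      vertex 13.24 6.88 0.00
    endloop
  endfacet
  facet normal 0.0000 0.0000 -1.0000
    outer loop
      vertex 0.00 6.36 0.00
      vertex 1.12 10.30 0.00
      vertex 13.24 6.88 0.00
    endloop
  endfacet
  facet normal 0.0000 0.0000 -1.0000
    outer loop
      vertex 1.42 2.52 0.00
      vertex 0.00 6.36 0.00
      vertex 13.24 6.88 0.00
    endloop
  endfacet
  facet normal 0.0000 0.0000 -1.0000
    outer loop
      vertex 4.82 0.25 0.00
      vertex 1.42 2.52 0.00
      vertex 13.24 6.88 0.00
    endloop
  endfacet
  facet normal 0.0000 0.0000 -1.0000
    outer loop
      vertex 8.91 0.41 0.00
      vertex 4.82 0.25 0.00
      vertex 13.24 6.88 0.00
    endloop
  endfacet
  facet normal 0.0000 0.0000 -1.0000
    outer loop
      vertex 12.12 2.94 0.00
      vertex 8.91 0.41 0.00
      vertex 13.24 6.88 0.00
    endloop
  endfacet
  facet normal 0.8209 0.3036 0.4836
    outer loop
      vertex 13.24 6.88 0.00
      vertex 11.82 10.72 0.00
      vertex 6.62 6.62 11.40
    endloop
  endfacet
  facet normal 0.4860 0.7280 0.4835
    outer loop
      vertex 11.82 10.72 0.00
      vertex 8.42 12.99 0.00
      vertex 6.62 6.62 11.40
    endloop
  endfacet
  facet normal -0.0342 0.8747 0.4834
    outer loop
      vertex 8.42 12.99 0.00
      vertex 4.33 12.83 0.00
      vertex 6.62 6.62 11.40
    endloop
  endfacet
  facet normal -0.5419 0.6875 0.4834
    outer loop
      vertex 4.33 12.83 0.00
      vertex 1.12 10.30 0.00
      vertex 6.62 6.62 11.40
    endloop
  endfacet
  facet normal -0.8420 0.2393 0.4835
    outer loop
      vertex 1.12 10.30 0.00
      vertex 0.00 6.36 0.00
      vertex 6.62 6.62 11.40
    endloop
  endfacet
  facet normal -0.8209 -0.3036 0.4836
    outer loop
      vertex 0.00 6.36 0.00
      vertex 1.42 2.52 0.00
      vertex 6.62 6.62 11.40
    endloop
  endfacet
  facet normal -0.4860 -0.7280 0.4835
    outer loop
      vertex 1.42 2.52 0.00
      vertex 4.82 0.25 0.00
      vertex 6.62 6.62 11.40
    endloop
  endfacet
  facet normal 0.0342 -0.8747 0.4834
    outer loop
      vertex 4.82 0.25 0.00
      vertex 8.91 0.41 0.00
      vertex 6.62 6.62 11.40
    endloop
  endfacet
  facet normal 0.5419 -0.6875 0.4834
    outer loop
      vertex 8.91 0.41 0.00
      vertex 12.12 2.94 0.00
      vertex 6.62 6.62 11.40
    endloop
  endfacet
  facet normal 0.8420 -0.2393 0.4835
    outer loop
      vertex 12.12 2.94 0.00
      vertex 13.24 6.88 0.00
      vertex 6.62 6.62 11.40
    endloop
  endfacet
endsolid part

The G0 Z moves step by Δz≈2.85 mm. The G1 loops shrink linearly with z, so the solid tapers from its base footprint up to z≈11.4. Closing with a flat bottom cap and the tapered top and triangulating gives 18 facets — a regular 10-sided pyramid, base circumscribed radius ≈ 6.62 mm, apex at z ≈ 11.4 mm.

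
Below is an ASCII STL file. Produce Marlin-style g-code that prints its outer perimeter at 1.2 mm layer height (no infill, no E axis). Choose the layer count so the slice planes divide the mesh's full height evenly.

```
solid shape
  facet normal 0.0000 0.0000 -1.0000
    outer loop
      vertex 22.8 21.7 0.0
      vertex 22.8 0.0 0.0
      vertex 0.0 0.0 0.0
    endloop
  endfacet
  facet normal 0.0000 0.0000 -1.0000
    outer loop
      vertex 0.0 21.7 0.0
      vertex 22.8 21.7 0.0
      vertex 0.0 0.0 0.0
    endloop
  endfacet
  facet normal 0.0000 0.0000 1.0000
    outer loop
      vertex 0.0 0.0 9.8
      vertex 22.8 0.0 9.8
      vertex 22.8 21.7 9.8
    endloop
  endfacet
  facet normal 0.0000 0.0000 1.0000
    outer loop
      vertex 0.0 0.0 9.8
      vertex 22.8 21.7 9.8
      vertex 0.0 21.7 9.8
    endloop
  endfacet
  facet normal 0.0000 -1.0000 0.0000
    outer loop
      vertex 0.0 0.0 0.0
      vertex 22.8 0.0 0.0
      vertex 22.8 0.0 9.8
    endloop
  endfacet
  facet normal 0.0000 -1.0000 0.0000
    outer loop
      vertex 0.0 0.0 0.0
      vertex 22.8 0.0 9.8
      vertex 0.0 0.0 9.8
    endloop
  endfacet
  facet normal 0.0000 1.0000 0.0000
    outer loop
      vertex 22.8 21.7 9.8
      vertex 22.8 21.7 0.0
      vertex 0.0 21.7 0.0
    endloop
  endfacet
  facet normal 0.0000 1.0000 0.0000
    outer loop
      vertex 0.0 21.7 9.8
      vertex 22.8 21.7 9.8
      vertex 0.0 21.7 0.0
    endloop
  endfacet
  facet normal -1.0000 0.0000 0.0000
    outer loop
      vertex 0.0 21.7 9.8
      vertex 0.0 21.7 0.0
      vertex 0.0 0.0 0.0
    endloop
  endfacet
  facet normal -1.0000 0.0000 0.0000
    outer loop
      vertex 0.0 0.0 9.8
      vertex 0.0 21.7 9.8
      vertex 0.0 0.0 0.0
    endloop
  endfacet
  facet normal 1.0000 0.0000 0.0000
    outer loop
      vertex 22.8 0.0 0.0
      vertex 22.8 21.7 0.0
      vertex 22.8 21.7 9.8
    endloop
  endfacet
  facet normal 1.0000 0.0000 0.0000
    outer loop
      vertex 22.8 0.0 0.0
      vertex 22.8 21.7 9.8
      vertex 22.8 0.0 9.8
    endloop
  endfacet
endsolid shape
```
; perimeter-only toolpath
G21 ; units = mm
G90 ; absolute positioning
G28 ; home
; layer 1
G0 Z1.2
G0 X0.0 Y0.0
G1 X22.8 Y0.0
G1 X22.8 Y21.7
G1 X0.0 Y21.7
G1 X0.0 Y0.0
; layer 2
G0 Z2.5
G0 X0.0 Y0.0
G1 X22.8 Y0.0
G1 X22.8 Y21.7
G1 X0.0 Y21.7
G1 X0.0 Y0.0
; layer 3
G0 Z3.7
G0 X0.0 Y0.0
G1 X22.8 Y0.0
G1 X22.8 Y21.7
G1 X0.0 Y21.7
G1 X0.0 Y0.0
; layer 4
G0 Z4.9
G0 X0.0 Y0.0
G1 X22.8 Y0.0
G1 X22.8 Y21.7
G1 X0.0 Y21.7
G1 X0.0 Y0.0
; layer 5
G0 Z6.1
G0 X0.0 Y0.0
G1 X22.8 Y0.0
G1 X22.8 Y21.7
G1 X0.0 Y21.7
G1 X0.0 Y0.0
; layer 6
G0 Z7.4
G0 X0.0 Y0.0
G1 X22.8 Y0.0
G1 X22.8 Y21.7
G1 X0.0 Y21.7
G1 X0.0 Y0.0
; layer 7
G0 Z8.6
G0 X0.0 Y0.0
G1 X22.8 Y0.0
G1 X22.8 Y21.7
G1 X0.0 Y21.7
G1 X0.0 Y0.0
; layer 8
G0 Z9.8
G0 X0.0 Y0.0
G1 X22.8 Y0.0
G1 X22.8 Y21.7
G1 X0.0 Y21.7
G1 X0.0 Y0.0
M2 ; end

The solid is a rectangular box, roughly 22.8 × 21.7 mm footprint and 9.8 mm tall. Slicing at Δz = 1.2 mm — 8 equal slices spanning the solid's height, so layer i sits at z = i·h/8 — gives 8 non-empty perimeters. Each is a 4-segment closed polygon; G0 lifts to the layer z and rapids to the start vertex, then G1 traces the edges.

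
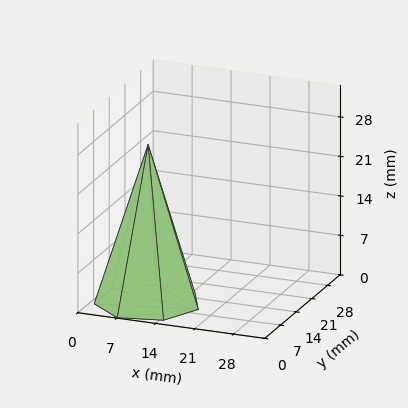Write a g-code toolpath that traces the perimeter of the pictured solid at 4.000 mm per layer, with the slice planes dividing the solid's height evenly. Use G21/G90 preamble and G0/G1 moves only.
Reading the render: the shape is a regular 7-sided pyramid, base circumscribed radius ≈ 9 mm, apex at z ≈ 28 mm (dimensions read to the nearest mm from the axis ticks). For the g-code, the solid's height is divided into equal slices at the stated Δz and each level perimeter traced with G1 moves after a G0 lift.

; perimeter-only toolpath
G21 ; units = mm
G90 ; absolute positioning
G28 ; home
; layer 1
G0 Z4.000
G0 X16.714 Y9.000
G1 X13.809 Y15.031
G1 X7.283 Y16.521
G1 X2.049 Y12.347
G1 X2.049 Y5.653
G1 X7.283 Y1.479
G1 X13.809 Y2.969
G1 X16.714 Y9.000
; layer 2
G0 Z8.000
G0 X15.429 Y9.000
G1 X13.008 Y14.026
G1 X7.569 Y15.267
G1 X3.208 Y11.789
G1 X3.208 Y6.211
G1 X7.569 Y2.733
G1 X13.008 Y3.974
G1 X15.429 Y9.000
; layer 3
G0 Z12.000
G0 X14.143 Y9.000
G1 X12.206 Y13.021
G1 X7.855 Y14.014
G1 X4.366 Y11.231
G1 X4.366 Y6.769
G1 X7.855 Y3.986
G1 X12.206 Y4.979
G1 X14.143 Y9.000
; layer 4
G0 Z16.000
G0 X12.857 Y9.000
G1 X11.405 Y12.015
G1 X8.142 Y12.760
G1 X5.525 Y10.674
G1 X5.525 Y7.326
G1 X8.142 Y5.240
G1 X11.405 Y5.985
G1 X12.857 Y9.000
; layer 5
G0 Z20.000
G0 X11.571 Y9.000
G1 X10.603 Y11.010
G1 X8.428 Y11.507
G1 X6.683 Y10.116
G1 X6.683 Y7.884
G1 X8.428 Y6.493
G1 X10.603 Y6.990
G1 X11.571 Y9.000
; layer 6
G0 Z24.000
G0 X10.286 Y9.000
G1 X9.802 Y10.005
G1 X8.714 Y10.253
G1 X7.842 Y9.558
G1 X7.842 Y8.442
G1 X8.714 Y7.747
G1 X9.802 Y7.995
G1 X10.286 Y9.000
M2 ; end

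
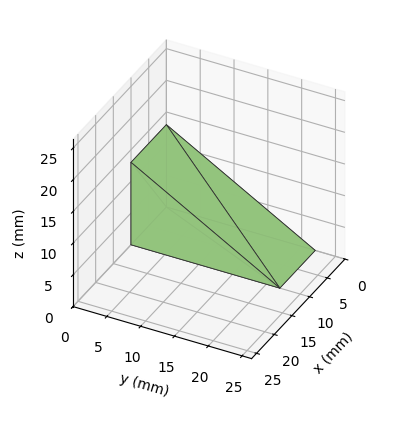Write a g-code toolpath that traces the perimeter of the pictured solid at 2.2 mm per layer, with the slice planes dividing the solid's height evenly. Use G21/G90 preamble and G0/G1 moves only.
Reading the render: the shape is a wedge (ramp): 10 × 22 mm base, rising to 13 mm along the y=0 edge and sloping linearly to z=0 at y=22 (dimensions read to the nearest mm from the axis ticks). For the g-code, the solid's height is divided into equal slices at the stated Δz and each level perimeter traced with G1 moves after a G0 lift.

; perimeter-only toolpath
G21 ; units = mm
G90 ; absolute positioning
G28 ; home
; layer 1
G0 Z2.2
G0 X0.0 Y0.0
G1 X10.0 Y0.0
G1 X10.0 Y18.3
G1 X0.0 Y18.3
G1 X0.0 Y0.0
; layer 2
G0 Z4.3
G0 X0.0 Y0.0
G1 X10.0 Y0.0
G1 X10.0 Y14.7
G1 X0.0 Y14.7
G1 X0.0 Y0.0
; layer 3
G0 Z6.5
G0 X0.0 Y0.0
G1 X10.0 Y0.0
G1 X10.0 Y11.0
G1 X0.0 Y11.0
G1 X0.0 Y0.0
; layer 4
G0 Z8.7
G0 X0.0 Y0.0
G1 X10.0 Y0.0
G1 X10.0 Y7.3
G1 X0.0 Y7.3
G1 X0.0 Y0.0
; layer 5
G0 Z10.8
G0 X0.0 Y0.0
G1 X10.0 Y0.0
G1 X10.0 Y3.7
G1 X0.0 Y3.7
G1 X0.0 Y0.0
M2 ; end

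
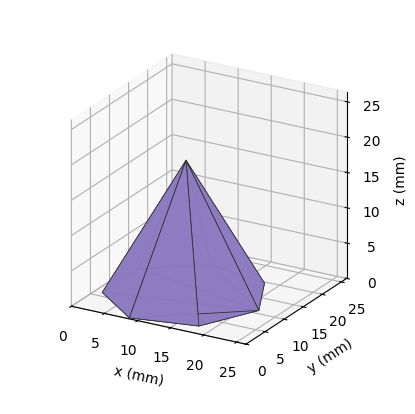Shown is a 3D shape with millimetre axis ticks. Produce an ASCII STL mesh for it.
Reading the render: the shape is a regular 7-sided pyramid, base circumscribed radius ≈ 11 mm, apex at z ≈ 19 mm (dimensions read to the nearest mm from the axis ticks). For the STL, each face is triangulated and given an outward normal.

solid part
  facet normal 0.0000 0.0000 -1.0000
    outer loop
      vertex 8.6 21.7 0.0
      vertex 17.9 19.6 0.0
      vertex 22.0 11.0 0.0
    endloop
  endfacet
  facet normal 0.0000 0.0000 -1.0000
    outer loop
      vertex 1.1 15.8 0.0
      vertex 8.6 21.7 0.0
      vertex 22.0 11.0 0.0
    endloop
  endfacet
  facet normal 0.0000 0.0000 -1.0000
    outer loop
      vertex 1.1 6.2 0.0
      vertex 1.1 15.8 0.0
      vertex 22.0 11.0 0.0
    endloop
  endfacet
  facet normal 0.0000 0.0000 -1.0000
    outer loop
      vertex 8.6 0.3 0.0
      vertex 1.1 6.2 0.0
      vertex 22.0 11.0 0.0
    endloop
  endfacet
  facet normal 0.0000 0.0000 -1.0000
    outer loop
      vertex 17.9 2.4 0.0
      vertex 8.6 0.3 0.0
      vertex 22.0 11.0 0.0
    endloop
  endfacet
  facet normal 0.8000 0.3814 0.4632
    outer loop
      vertex 22.0 11.0 0.0
      vertex 17.9 19.6 0.0
      vertex 11.0 11.0 19.0
    endloop
  endfacet
  facet normal 0.1953 0.8649 0.4624
    outer loop
      vertex 17.9 19.6 0.0
      vertex 8.6 21.7 0.0
      vertex 11.0 11.0 19.0
    endloop
  endfacet
  facet normal -0.5484 0.6971 0.4619
    outer loop
      vertex 8.6 21.7 0.0
      vertex 1.1 15.8 0.0
      vertex 11.0 11.0 19.0
    endloop
  endfacet
  facet normal -0.8868 0.0000 0.4621
    outer loop
      vertex 1.1 15.8 0.0
      vertex 1.1 6.2 0.0
      vertex 11.0 11.0 19.0
    endloop
  endfacet
  facet normal -0.5484 -0.6971 0.4619
    outer loop
      vertex 1.1 6.2 0.0
      vertex 8.6 0.3 0.0
      vertex 11.0 11.0 19.0
    endloop
  endfacet
  facet normal 0.1953 -0.8649 0.4624
    outer loop
      vertex 8.6 0.3 0.0
      vertex 17.9 2.4 0.0
      vertex 11.0 11.0 19.0
    endloop
  endfacet
  facet normal 0.8000 -0.3814 0.4632
    outer loop
      vertex 17.9 2.4 0.0
      vertex 22.0 11.0 0.0
      vertex 11.0 11.0 19.0
    endloop
  endfacet
endsolid part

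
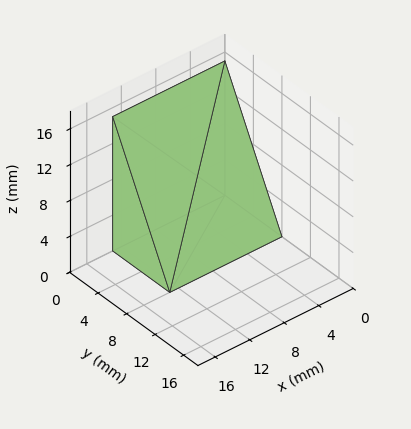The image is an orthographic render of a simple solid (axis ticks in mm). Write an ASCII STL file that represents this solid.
Reading the render: the shape is a wedge (ramp): 13 × 8 mm base, rising to 15 mm along the y=0 edge and sloping linearly to z=0 at y=8 (dimensions read to the nearest mm from the axis ticks). For the STL, each face is triangulated and given an outward normal.

solid part
  facet normal 0.0000 0.0000 -1.0000
    outer loop
      vertex 13.0 8.0 0.0
      vertex 13.0 0.0 0.0
      vertex 0.0 0.0 0.0
    endloop
  endfacet
  facet normal 0.0000 0.0000 -1.0000
    outer loop
      vertex 0.0 8.0 0.0
      vertex 13.0 8.0 0.0
      vertex 0.0 0.0 0.0
    endloop
  endfacet
  facet normal 0.0000 -1.0000 0.0000
    outer loop
      vertex 0.0 0.0 0.0
      vertex 13.0 0.0 0.0
      vertex 13.0 0.0 15.0
    endloop
  endfacet
  facet normal 0.0000 -1.0000 0.0000
    outer loop
      vertex 0.0 0.0 0.0
      vertex 13.0 0.0 15.0
      vertex 0.0 0.0 15.0
    endloop
  endfacet
  facet normal 0.0000 0.8824 0.4706
    outer loop
      vertex 0.0 0.0 15.0
      vertex 13.0 0.0 15.0
      vertex 13.0 8.0 0.0
    endloop
  endfacet
  facet normal 0.0000 0.8824 0.4706
    outer loop
      vertex 0.0 0.0 15.0
      vertex 13.0 8.0 0.0
      vertex 0.0 8.0 0.0
    endloop
  endfacet
  facet normal -1.0000 0.0000 0.0000
    outer loop
      vertex 0.0 0.0 15.0
      vertex 0.0 8.0 0.0
      vertex 0.0 0.0 0.0
    endloop
  endfacet
  facet normal 1.0000 0.0000 0.0000
    outer loop
      vertex 13.0 0.0 0.0
      vertex 13.0 8.0 0.0
      vertex 13.0 0.0 15.0
    endloop
  endfacet
endsolid part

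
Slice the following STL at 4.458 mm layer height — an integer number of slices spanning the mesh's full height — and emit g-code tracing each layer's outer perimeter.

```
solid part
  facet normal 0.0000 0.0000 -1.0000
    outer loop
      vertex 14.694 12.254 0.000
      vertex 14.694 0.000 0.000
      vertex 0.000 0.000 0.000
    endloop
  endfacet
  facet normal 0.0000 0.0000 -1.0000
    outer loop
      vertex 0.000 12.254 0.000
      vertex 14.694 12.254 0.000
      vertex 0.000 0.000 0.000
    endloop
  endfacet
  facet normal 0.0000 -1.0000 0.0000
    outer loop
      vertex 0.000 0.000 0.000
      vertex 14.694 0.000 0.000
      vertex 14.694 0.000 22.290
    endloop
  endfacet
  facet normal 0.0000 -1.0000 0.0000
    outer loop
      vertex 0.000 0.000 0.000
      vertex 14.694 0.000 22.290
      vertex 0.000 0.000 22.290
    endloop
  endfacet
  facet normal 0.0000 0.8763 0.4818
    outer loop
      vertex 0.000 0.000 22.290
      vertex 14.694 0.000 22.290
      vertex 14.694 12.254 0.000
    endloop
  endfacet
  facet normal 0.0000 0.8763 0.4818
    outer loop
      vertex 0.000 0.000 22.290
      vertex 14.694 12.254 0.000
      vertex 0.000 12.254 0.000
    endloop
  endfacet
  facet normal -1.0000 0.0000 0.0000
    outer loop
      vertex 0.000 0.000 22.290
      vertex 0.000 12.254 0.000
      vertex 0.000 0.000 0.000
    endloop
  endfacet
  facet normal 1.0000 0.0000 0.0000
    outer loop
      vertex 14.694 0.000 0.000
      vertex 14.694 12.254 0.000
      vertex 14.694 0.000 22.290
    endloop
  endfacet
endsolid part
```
; perimeter-only toolpath
G21 ; units = mm
G90 ; absolute positioning
G28 ; home
; layer 1
G0 Z4.458
G0 X0.000 Y0.000
G1 X14.694 Y0.000
G1 X14.694 Y9.803
G1 X0.000 Y9.803
G1 X0.000 Y0.000
; layer 2
G0 Z8.916
G0 X0.000 Y0.000
G1 X14.694 Y0.000
G1 X14.694 Y7.352
G1 X0.000 Y7.352
G1 X0.000 Y0.000
; layer 3
G0 Z13.374
G0 X0.000 Y0.000
G1 X14.694 Y0.000
G1 X14.694 Y4.902
G1 X0.000 Y4.902
G1 X0.000 Y0.000
; layer 4
G0 Z17.832
G0 X0.000 Y0.000
G1 X14.694 Y0.000
G1 X14.694 Y2.451
G1 X0.000 Y2.451
G1 X0.000 Y0.000
M2 ; end

The solid is a wedge (ramp): 14.7 × 12.3 mm base, rising to 22.3 mm along the y=0 edge and sloping linearly to z=0 at y=12.3. Slicing at Δz = 4.458 mm — 5 equal slices spanning the solid's height, so layer i sits at z = i·h/5 — gives 4 non-empty perimeters. Each is a 4-segment closed polygon; G0 lifts to the layer z and rapids to the start vertex, then G1 traces the edges. The cross-section shrinks linearly with z (the slice at the apex is degenerate and omitted).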